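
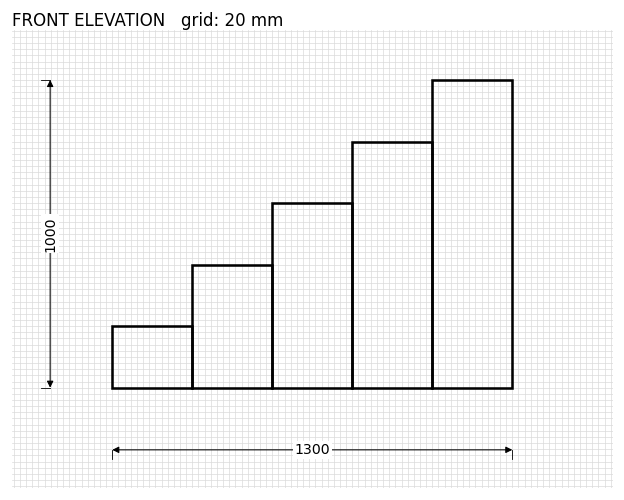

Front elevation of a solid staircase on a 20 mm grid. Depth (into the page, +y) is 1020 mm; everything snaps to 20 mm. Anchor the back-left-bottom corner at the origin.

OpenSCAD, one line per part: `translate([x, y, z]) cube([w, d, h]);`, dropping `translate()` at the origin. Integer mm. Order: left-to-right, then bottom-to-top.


cube([260, 1020, 200]);
translate([260, 0, 0]) cube([260, 1020, 400]);
translate([520, 0, 0]) cube([260, 1020, 600]);
translate([780, 0, 0]) cube([260, 1020, 800]);
translate([1040, 0, 0]) cube([260, 1020, 1000]);


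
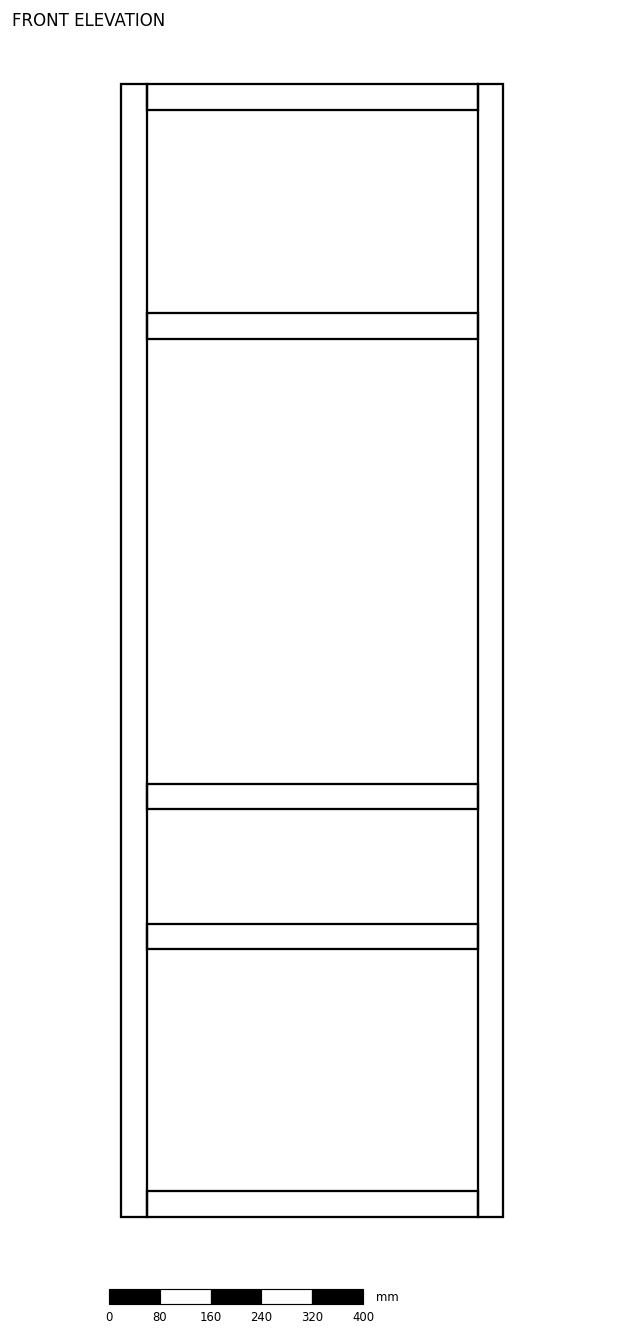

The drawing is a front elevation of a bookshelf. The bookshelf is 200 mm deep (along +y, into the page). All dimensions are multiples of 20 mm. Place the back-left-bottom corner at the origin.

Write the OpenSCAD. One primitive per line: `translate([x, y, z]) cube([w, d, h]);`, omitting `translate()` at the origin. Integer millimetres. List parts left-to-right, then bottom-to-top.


cube([40, 200, 1780]);
translate([40, 0, 0]) cube([520, 200, 40]);
translate([40, 0, 420]) cube([520, 200, 40]);
translate([40, 0, 640]) cube([520, 200, 40]);
translate([40, 0, 1380]) cube([520, 200, 40]);
translate([40, 0, 1740]) cube([520, 200, 40]);
translate([560, 0, 0]) cube([40, 200, 1780]);


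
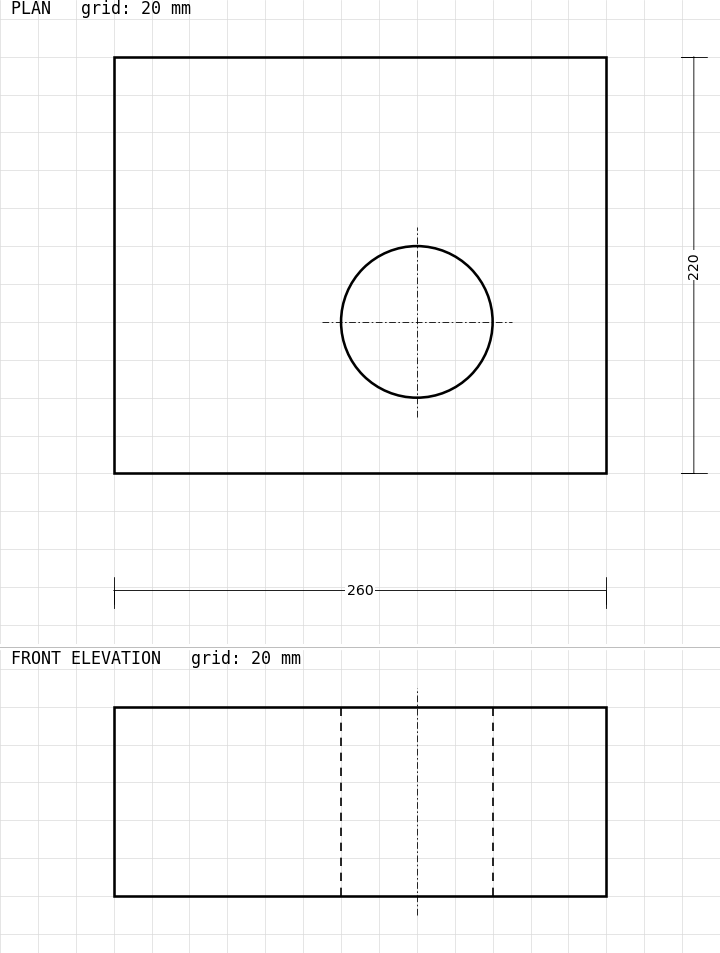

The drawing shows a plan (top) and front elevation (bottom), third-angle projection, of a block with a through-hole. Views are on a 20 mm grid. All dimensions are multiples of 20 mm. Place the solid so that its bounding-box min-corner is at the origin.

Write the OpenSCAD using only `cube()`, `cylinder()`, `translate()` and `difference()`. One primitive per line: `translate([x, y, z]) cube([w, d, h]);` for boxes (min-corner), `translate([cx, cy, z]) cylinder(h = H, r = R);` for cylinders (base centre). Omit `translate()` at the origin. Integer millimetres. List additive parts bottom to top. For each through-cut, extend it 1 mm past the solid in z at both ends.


difference() {
  cube([260, 220, 100]);
  translate([160, 80, -1]) cylinder(h = 102, r = 40);
}


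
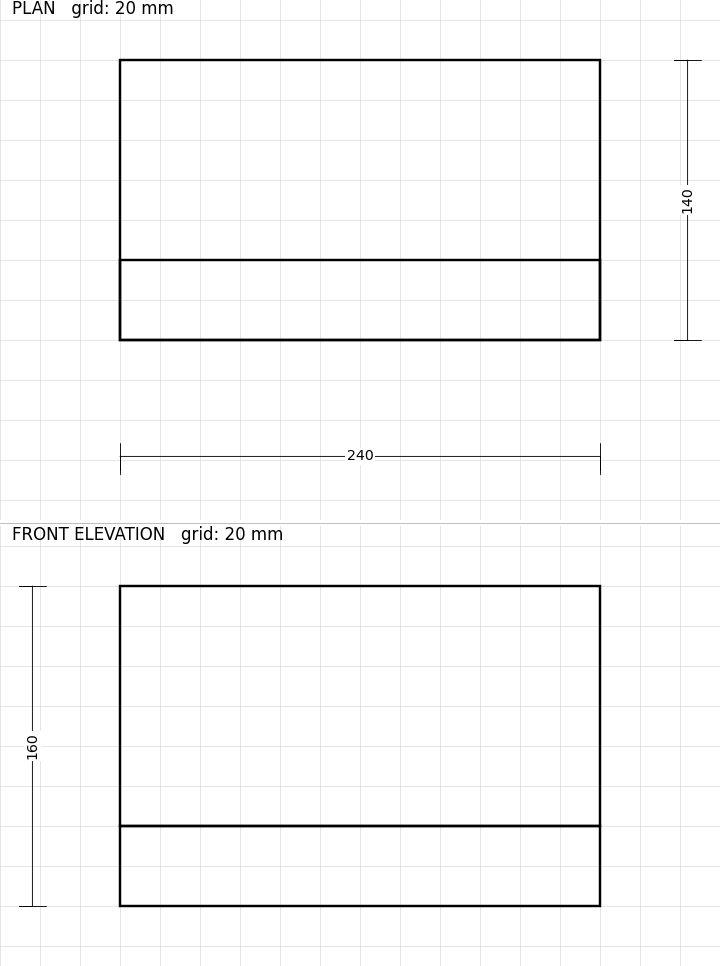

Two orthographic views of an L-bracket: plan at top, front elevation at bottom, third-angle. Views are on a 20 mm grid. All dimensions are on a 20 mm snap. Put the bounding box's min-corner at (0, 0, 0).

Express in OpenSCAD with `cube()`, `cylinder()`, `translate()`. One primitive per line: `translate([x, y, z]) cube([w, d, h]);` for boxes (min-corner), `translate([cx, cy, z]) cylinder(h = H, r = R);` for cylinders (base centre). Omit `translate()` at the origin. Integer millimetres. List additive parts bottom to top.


cube([240, 140, 40]);
translate([0, 0, 40]) cube([240, 40, 120]);


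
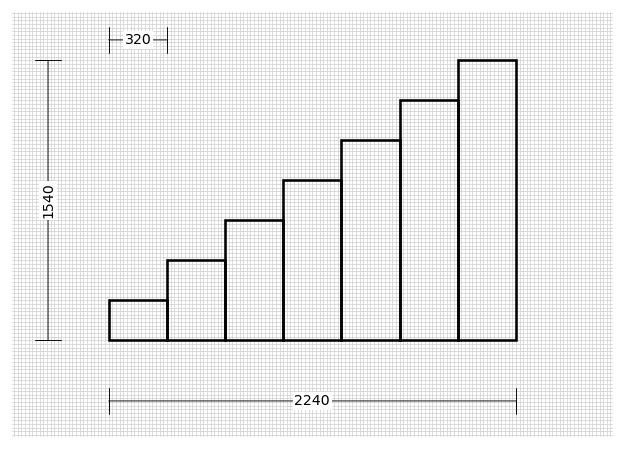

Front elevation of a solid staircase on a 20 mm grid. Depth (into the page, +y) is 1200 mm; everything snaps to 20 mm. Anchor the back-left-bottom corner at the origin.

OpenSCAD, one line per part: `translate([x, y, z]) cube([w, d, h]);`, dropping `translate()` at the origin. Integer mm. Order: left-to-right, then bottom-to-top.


cube([320, 1200, 220]);
translate([320, 0, 0]) cube([320, 1200, 440]);
translate([640, 0, 0]) cube([320, 1200, 660]);
translate([960, 0, 0]) cube([320, 1200, 880]);
translate([1280, 0, 0]) cube([320, 1200, 1100]);
translate([1600, 0, 0]) cube([320, 1200, 1320]);
translate([1920, 0, 0]) cube([320, 1200, 1540]);


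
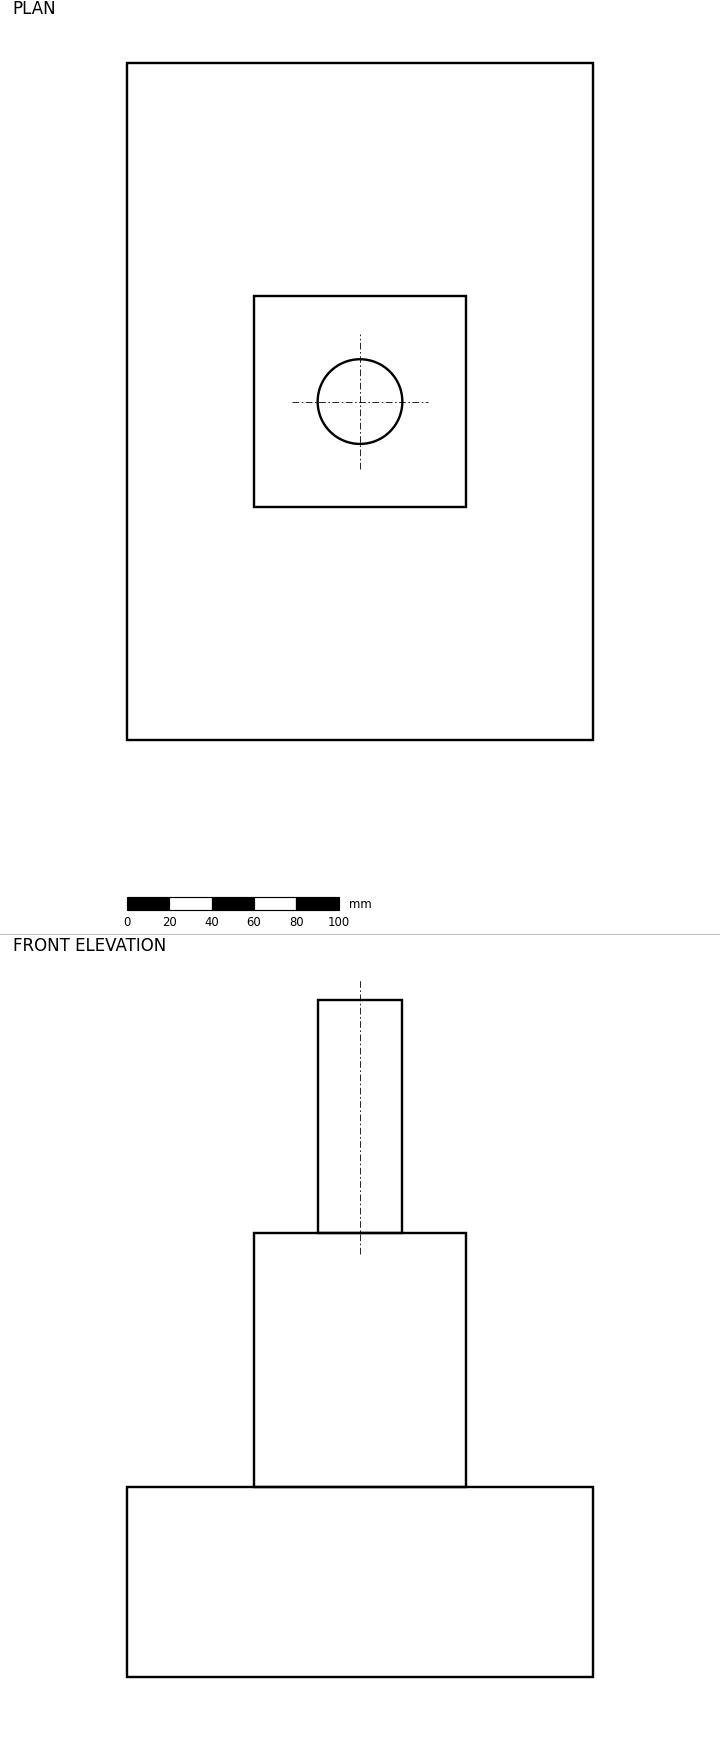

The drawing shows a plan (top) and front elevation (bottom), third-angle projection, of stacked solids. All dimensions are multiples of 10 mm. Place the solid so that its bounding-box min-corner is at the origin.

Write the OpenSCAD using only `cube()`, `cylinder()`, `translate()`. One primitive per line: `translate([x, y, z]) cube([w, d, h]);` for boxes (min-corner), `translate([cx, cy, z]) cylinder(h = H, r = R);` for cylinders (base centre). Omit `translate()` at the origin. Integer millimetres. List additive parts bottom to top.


cube([220, 320, 90]);
translate([60, 110, 90]) cube([100, 100, 120]);
translate([110, 160, 210]) cylinder(h = 110, r = 20);


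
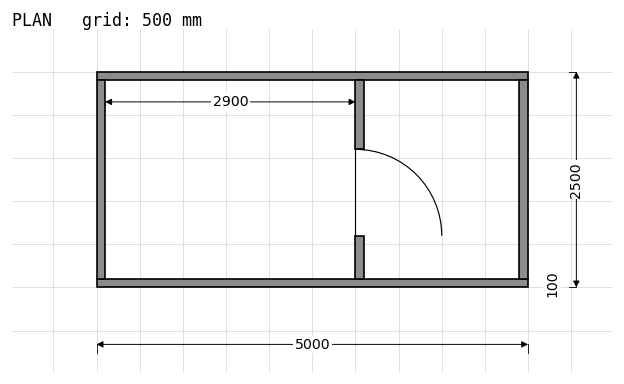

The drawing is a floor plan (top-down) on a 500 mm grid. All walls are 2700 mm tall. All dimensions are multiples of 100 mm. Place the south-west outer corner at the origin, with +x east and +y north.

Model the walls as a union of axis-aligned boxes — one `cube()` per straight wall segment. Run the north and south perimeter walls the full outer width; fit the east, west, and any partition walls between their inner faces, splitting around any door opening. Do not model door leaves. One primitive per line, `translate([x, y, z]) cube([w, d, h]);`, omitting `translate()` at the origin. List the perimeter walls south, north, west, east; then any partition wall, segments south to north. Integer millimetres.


cube([5000, 100, 2700]);
translate([0, 2400, 0]) cube([5000, 100, 2700]);
translate([0, 100, 0]) cube([100, 2300, 2700]);
translate([4900, 100, 0]) cube([100, 2300, 2700]);
translate([3000, 100, 0]) cube([100, 500, 2700]);
translate([3000, 1600, 0]) cube([100, 800, 2700]);


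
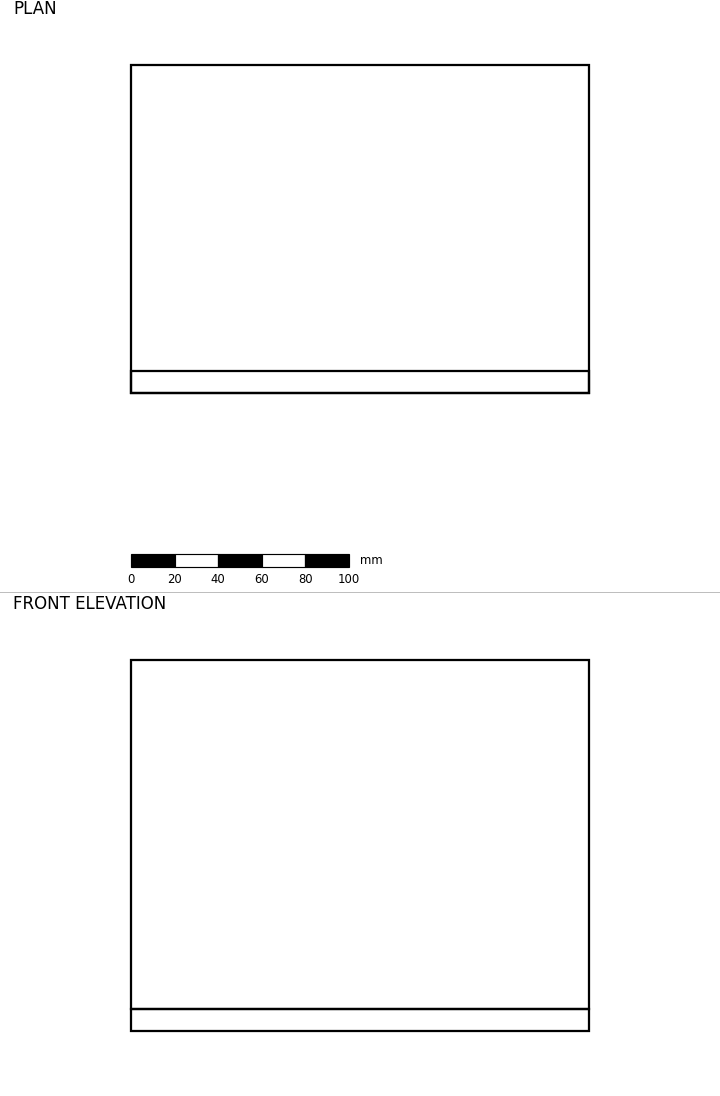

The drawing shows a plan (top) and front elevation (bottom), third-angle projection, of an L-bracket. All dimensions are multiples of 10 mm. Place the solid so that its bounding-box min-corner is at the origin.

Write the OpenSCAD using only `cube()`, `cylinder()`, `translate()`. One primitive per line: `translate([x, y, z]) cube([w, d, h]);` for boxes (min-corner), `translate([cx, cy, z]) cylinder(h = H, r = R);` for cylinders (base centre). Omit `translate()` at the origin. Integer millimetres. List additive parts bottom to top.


cube([210, 150, 10]);
translate([0, 0, 10]) cube([210, 10, 160]);


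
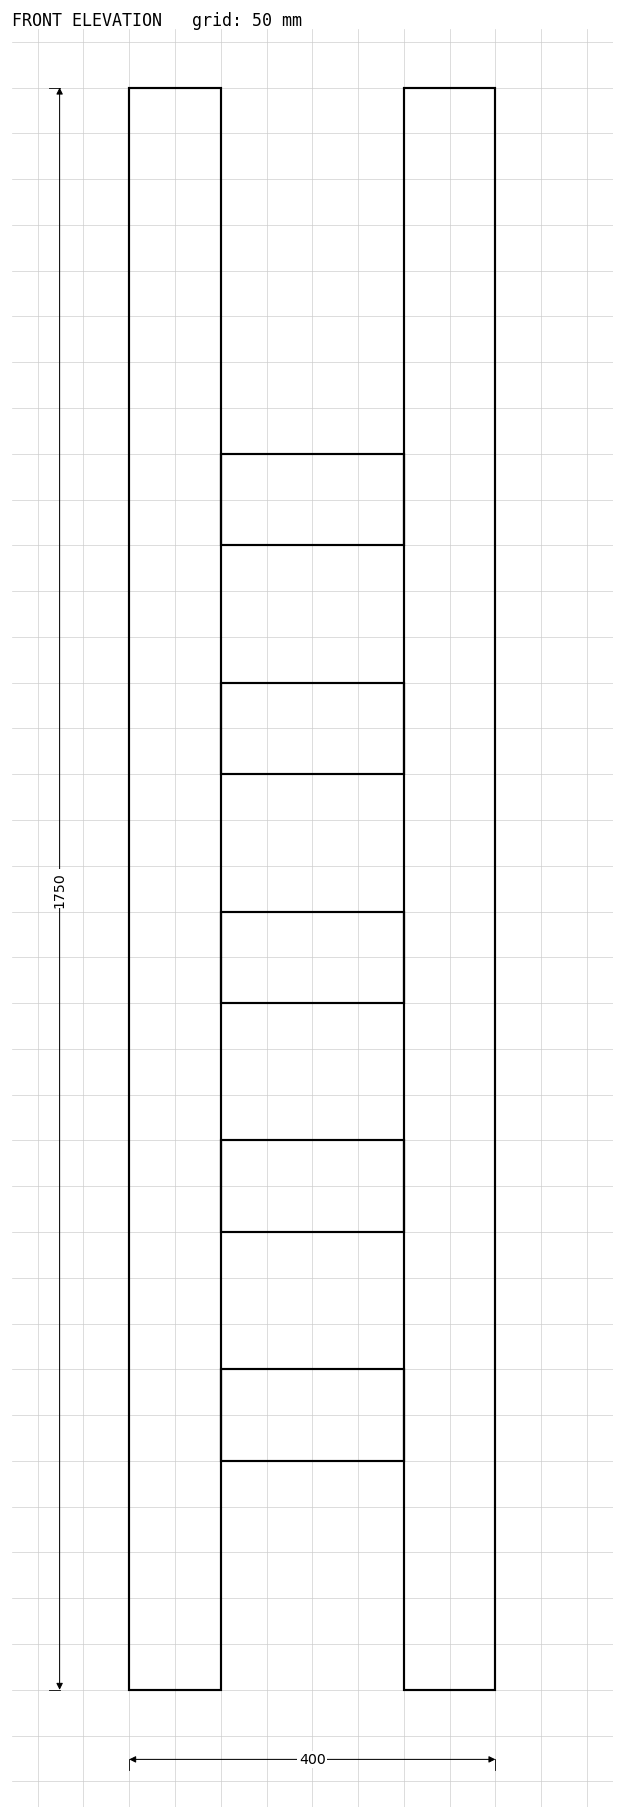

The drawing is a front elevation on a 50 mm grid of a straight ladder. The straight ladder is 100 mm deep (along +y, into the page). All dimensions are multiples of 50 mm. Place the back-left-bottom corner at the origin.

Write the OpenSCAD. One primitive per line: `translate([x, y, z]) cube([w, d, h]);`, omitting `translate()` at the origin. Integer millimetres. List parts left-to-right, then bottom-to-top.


cube([100, 100, 1750]);
translate([100, 0, 250]) cube([200, 100, 100]);
translate([100, 0, 500]) cube([200, 100, 100]);
translate([100, 0, 750]) cube([200, 100, 100]);
translate([100, 0, 1000]) cube([200, 100, 100]);
translate([100, 0, 1250]) cube([200, 100, 100]);
translate([300, 0, 0]) cube([100, 100, 1750]);


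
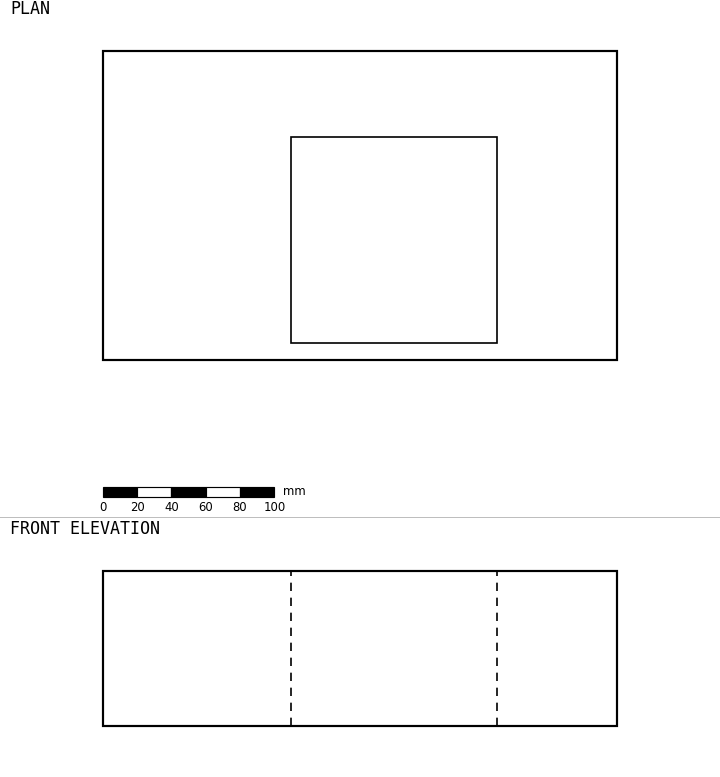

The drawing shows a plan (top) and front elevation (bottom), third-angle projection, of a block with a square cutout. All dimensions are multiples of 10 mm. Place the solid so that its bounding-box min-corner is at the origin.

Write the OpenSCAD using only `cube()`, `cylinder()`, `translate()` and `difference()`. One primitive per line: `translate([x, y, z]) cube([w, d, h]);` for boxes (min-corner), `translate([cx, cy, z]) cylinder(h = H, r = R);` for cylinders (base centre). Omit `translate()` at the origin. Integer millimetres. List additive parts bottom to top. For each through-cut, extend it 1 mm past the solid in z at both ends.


difference() {
  cube([300, 180, 90]);
  translate([110, 10, -1]) cube([120, 120, 92]);
}


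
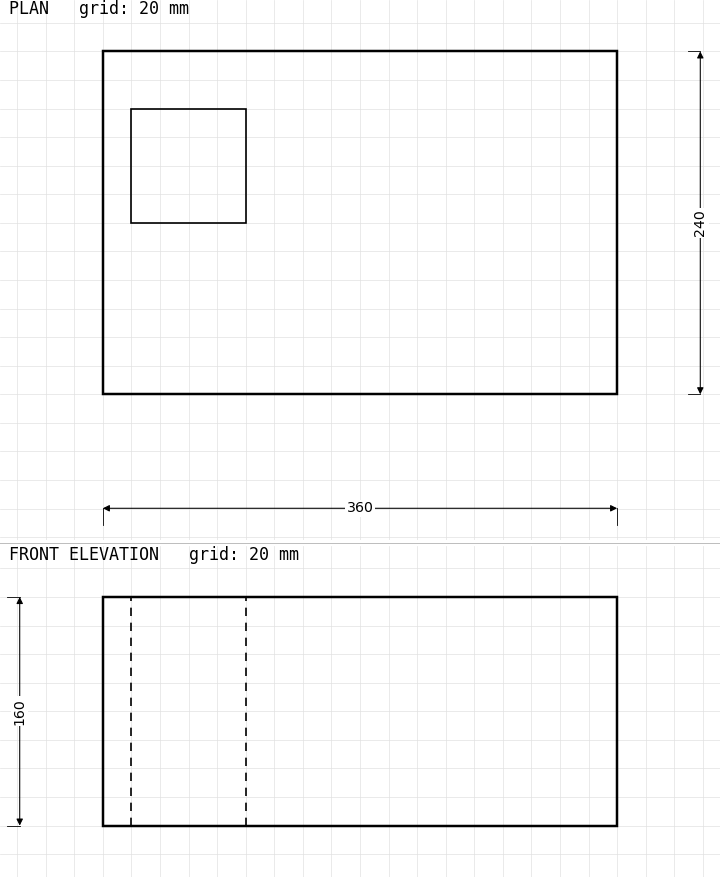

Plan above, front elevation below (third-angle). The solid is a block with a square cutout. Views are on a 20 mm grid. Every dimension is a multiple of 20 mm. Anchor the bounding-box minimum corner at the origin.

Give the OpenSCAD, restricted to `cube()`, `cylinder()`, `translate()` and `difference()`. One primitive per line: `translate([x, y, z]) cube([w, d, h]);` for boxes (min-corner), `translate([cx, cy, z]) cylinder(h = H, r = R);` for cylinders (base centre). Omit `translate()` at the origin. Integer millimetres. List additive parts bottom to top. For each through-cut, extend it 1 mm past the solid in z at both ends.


difference() {
  cube([360, 240, 160]);
  translate([20, 120, -1]) cube([80, 80, 162]);
}


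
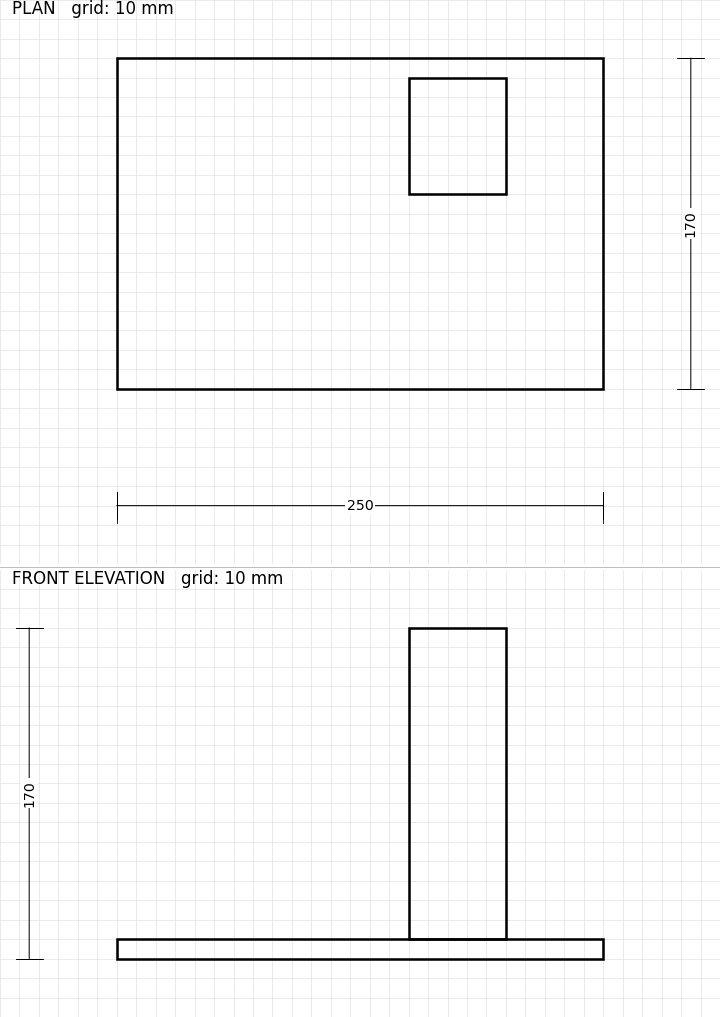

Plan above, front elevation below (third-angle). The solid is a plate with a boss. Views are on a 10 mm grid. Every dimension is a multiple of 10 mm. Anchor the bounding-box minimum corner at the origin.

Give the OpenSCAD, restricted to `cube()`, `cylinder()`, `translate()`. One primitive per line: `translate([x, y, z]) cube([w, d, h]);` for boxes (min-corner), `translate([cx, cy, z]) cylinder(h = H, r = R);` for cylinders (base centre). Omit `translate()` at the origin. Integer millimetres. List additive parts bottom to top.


cube([250, 170, 10]);
translate([150, 100, 10]) cube([50, 60, 160]);


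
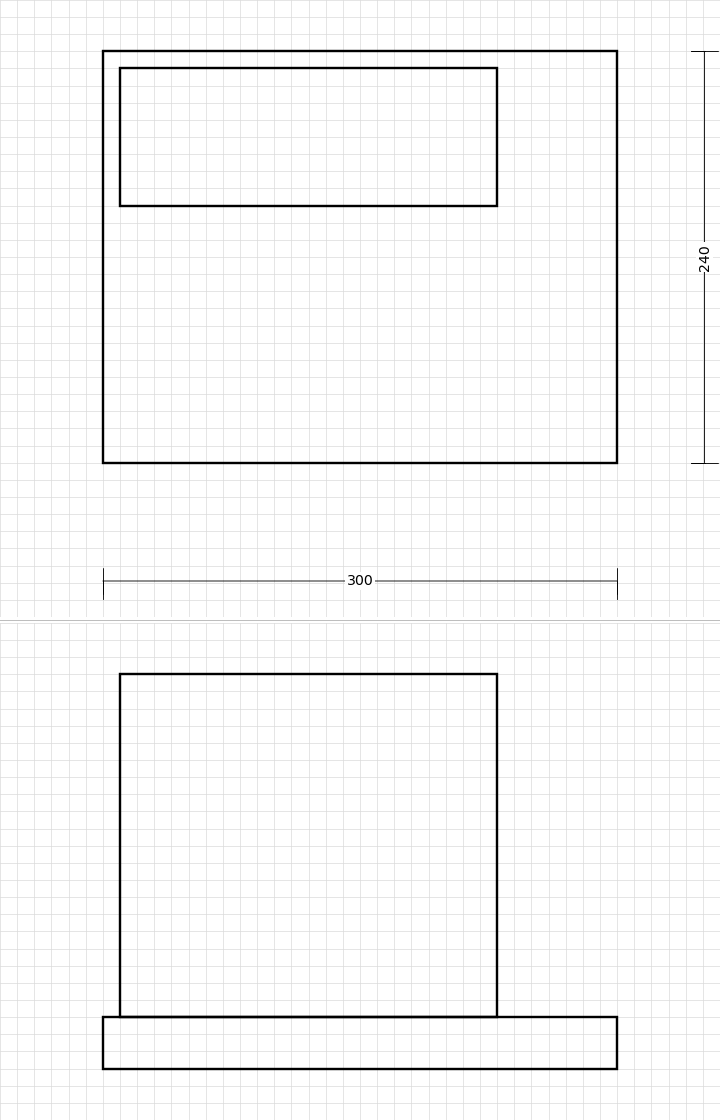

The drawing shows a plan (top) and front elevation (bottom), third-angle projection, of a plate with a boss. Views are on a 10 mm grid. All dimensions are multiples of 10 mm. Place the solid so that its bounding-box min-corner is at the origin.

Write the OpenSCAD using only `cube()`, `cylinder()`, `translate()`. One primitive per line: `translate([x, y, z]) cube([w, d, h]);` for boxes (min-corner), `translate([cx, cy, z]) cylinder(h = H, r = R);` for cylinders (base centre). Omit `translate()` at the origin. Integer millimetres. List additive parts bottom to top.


cube([300, 240, 30]);
translate([10, 150, 30]) cube([220, 80, 200]);


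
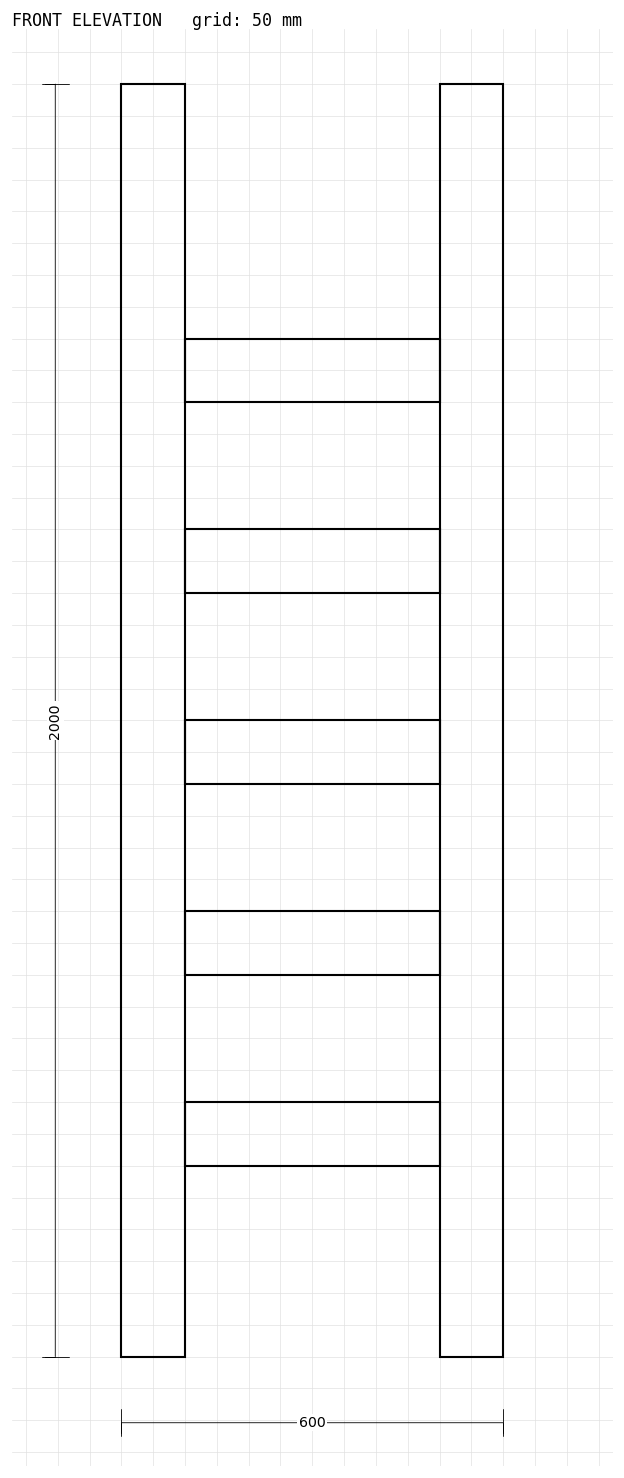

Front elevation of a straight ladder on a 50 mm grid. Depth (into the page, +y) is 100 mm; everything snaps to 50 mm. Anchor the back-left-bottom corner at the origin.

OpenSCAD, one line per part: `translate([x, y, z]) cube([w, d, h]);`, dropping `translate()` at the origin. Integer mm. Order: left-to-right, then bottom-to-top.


cube([100, 100, 2000]);
translate([100, 0, 300]) cube([400, 100, 100]);
translate([100, 0, 600]) cube([400, 100, 100]);
translate([100, 0, 900]) cube([400, 100, 100]);
translate([100, 0, 1200]) cube([400, 100, 100]);
translate([100, 0, 1500]) cube([400, 100, 100]);
translate([500, 0, 0]) cube([100, 100, 2000]);


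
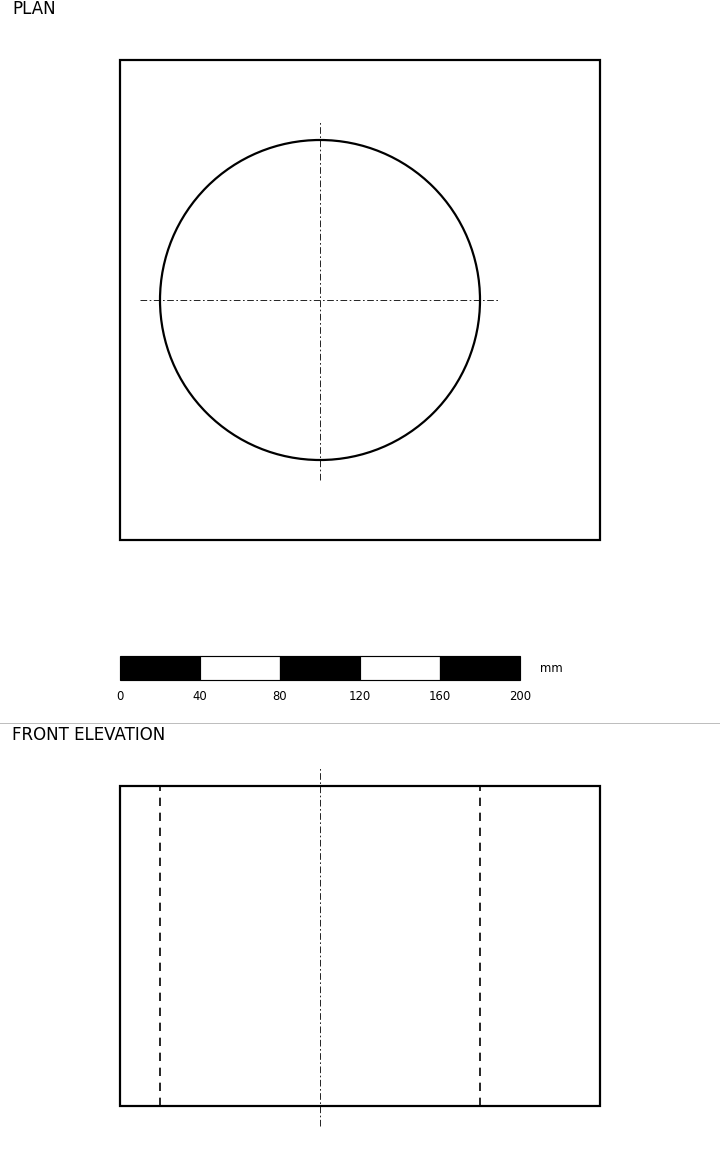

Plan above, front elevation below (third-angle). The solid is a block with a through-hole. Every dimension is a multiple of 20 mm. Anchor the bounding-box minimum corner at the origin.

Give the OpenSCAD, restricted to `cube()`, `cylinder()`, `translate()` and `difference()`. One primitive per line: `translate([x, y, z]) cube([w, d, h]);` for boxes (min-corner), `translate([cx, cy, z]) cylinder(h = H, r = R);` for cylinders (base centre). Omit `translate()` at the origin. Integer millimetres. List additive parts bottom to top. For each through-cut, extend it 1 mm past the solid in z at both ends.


difference() {
  cube([240, 240, 160]);
  translate([100, 120, -1]) cylinder(h = 162, r = 80);
}


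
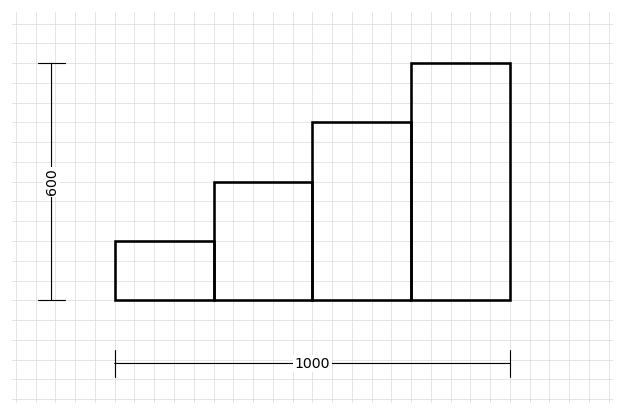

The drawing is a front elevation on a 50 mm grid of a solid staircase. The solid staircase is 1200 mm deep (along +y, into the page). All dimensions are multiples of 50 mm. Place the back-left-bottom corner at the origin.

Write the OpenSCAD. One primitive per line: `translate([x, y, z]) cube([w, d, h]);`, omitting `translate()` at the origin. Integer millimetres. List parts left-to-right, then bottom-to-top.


cube([250, 1200, 150]);
translate([250, 0, 0]) cube([250, 1200, 300]);
translate([500, 0, 0]) cube([250, 1200, 450]);
translate([750, 0, 0]) cube([250, 1200, 600]);


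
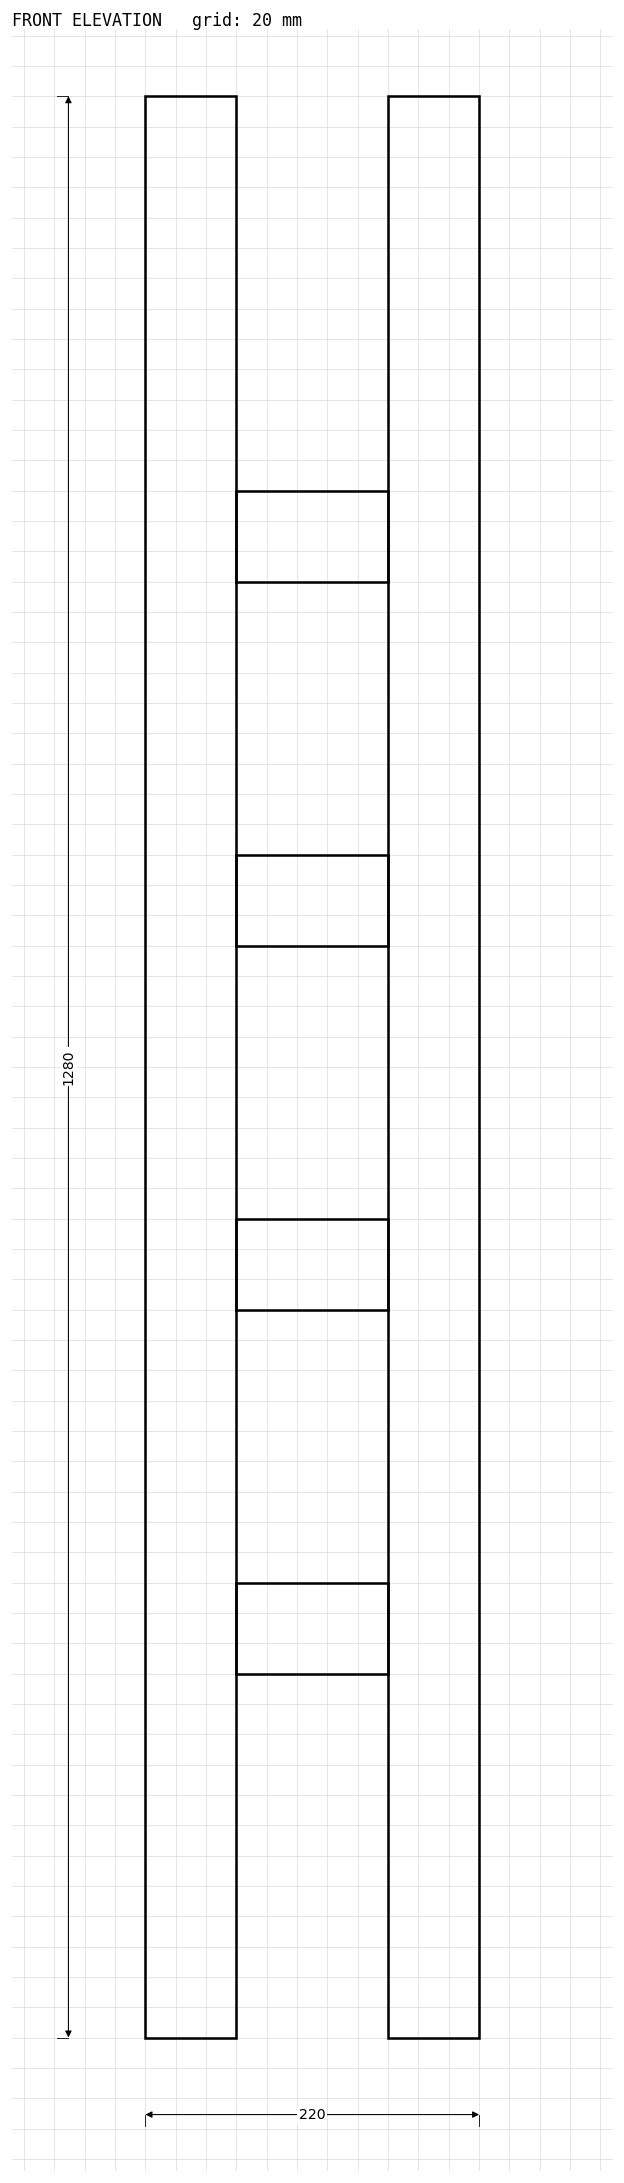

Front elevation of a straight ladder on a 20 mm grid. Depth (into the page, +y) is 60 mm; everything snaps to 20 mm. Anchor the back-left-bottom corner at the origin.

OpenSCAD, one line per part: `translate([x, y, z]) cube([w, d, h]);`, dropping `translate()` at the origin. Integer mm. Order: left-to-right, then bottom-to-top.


cube([60, 60, 1280]);
translate([60, 0, 240]) cube([100, 60, 60]);
translate([60, 0, 480]) cube([100, 60, 60]);
translate([60, 0, 720]) cube([100, 60, 60]);
translate([60, 0, 960]) cube([100, 60, 60]);
translate([160, 0, 0]) cube([60, 60, 1280]);


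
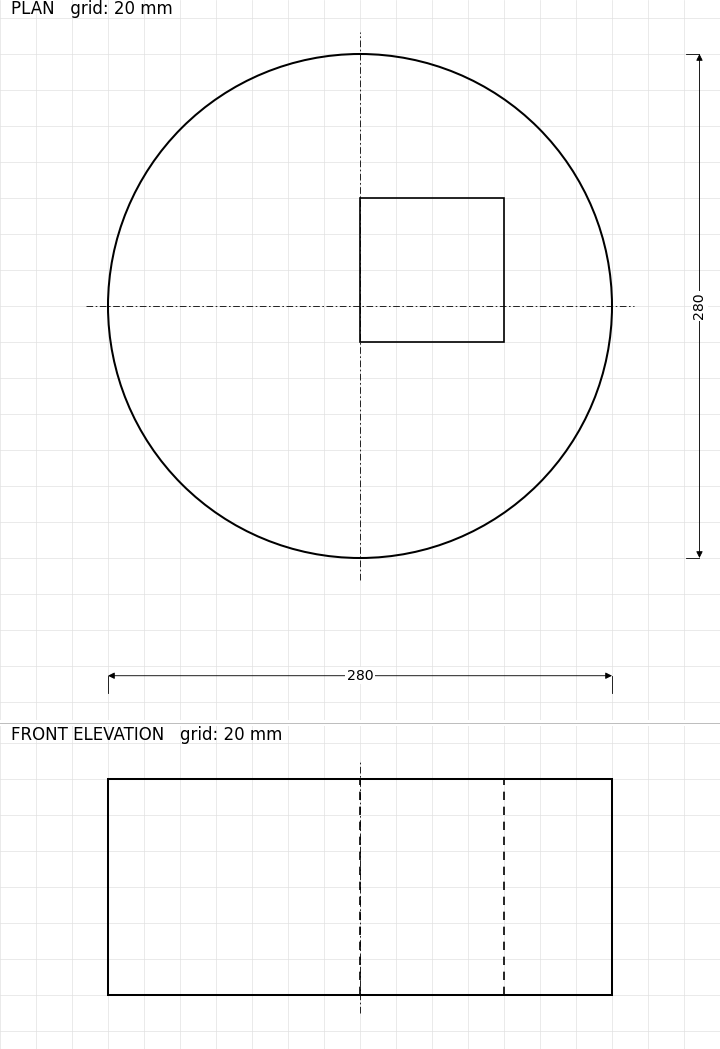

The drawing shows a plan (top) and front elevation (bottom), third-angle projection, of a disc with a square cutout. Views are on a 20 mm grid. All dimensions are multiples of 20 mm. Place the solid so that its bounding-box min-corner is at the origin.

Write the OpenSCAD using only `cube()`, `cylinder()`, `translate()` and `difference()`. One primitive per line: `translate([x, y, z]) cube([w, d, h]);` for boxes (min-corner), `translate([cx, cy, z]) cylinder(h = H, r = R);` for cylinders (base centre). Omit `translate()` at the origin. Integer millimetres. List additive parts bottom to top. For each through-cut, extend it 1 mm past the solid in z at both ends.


difference() {
  translate([140, 140, 0]) cylinder(h = 120, r = 140);
  translate([140, 120, -1]) cube([80, 80, 122]);
}


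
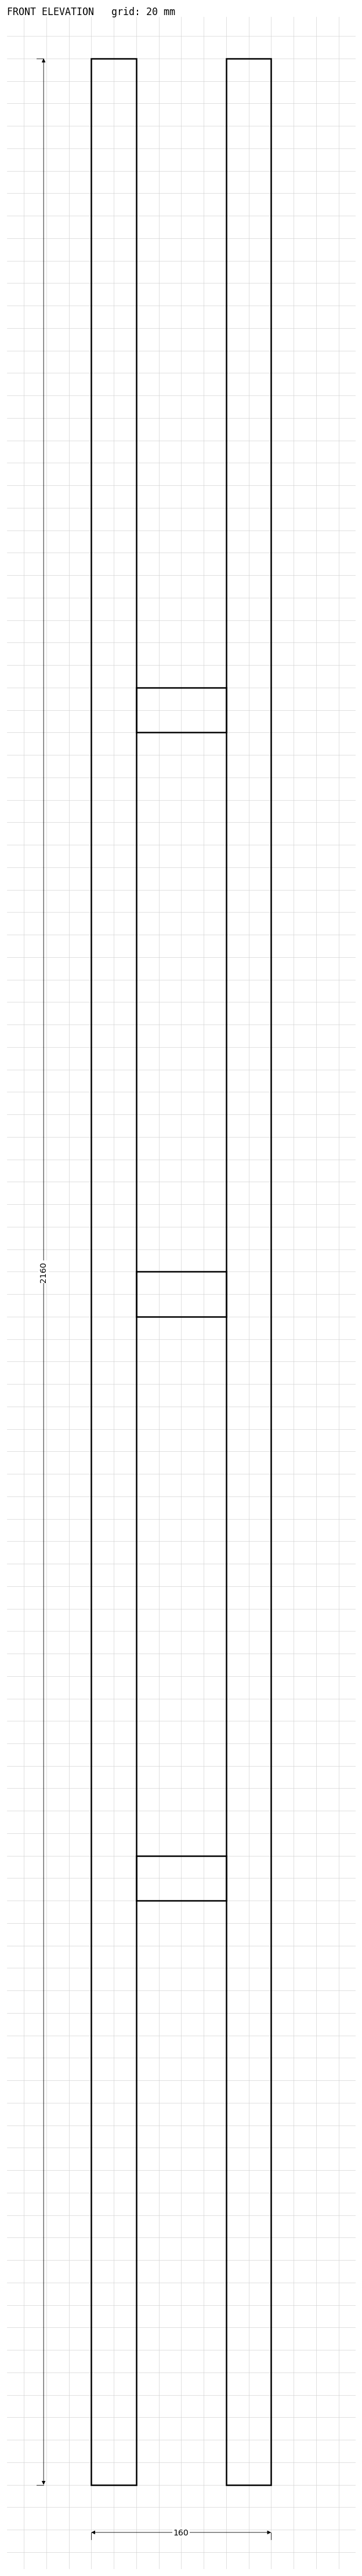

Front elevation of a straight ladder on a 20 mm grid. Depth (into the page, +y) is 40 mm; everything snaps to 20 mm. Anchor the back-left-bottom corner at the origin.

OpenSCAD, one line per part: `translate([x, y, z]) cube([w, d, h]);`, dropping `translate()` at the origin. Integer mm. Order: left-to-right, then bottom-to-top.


cube([40, 40, 2160]);
translate([40, 0, 520]) cube([80, 40, 40]);
translate([40, 0, 1040]) cube([80, 40, 40]);
translate([40, 0, 1560]) cube([80, 40, 40]);
translate([120, 0, 0]) cube([40, 40, 2160]);


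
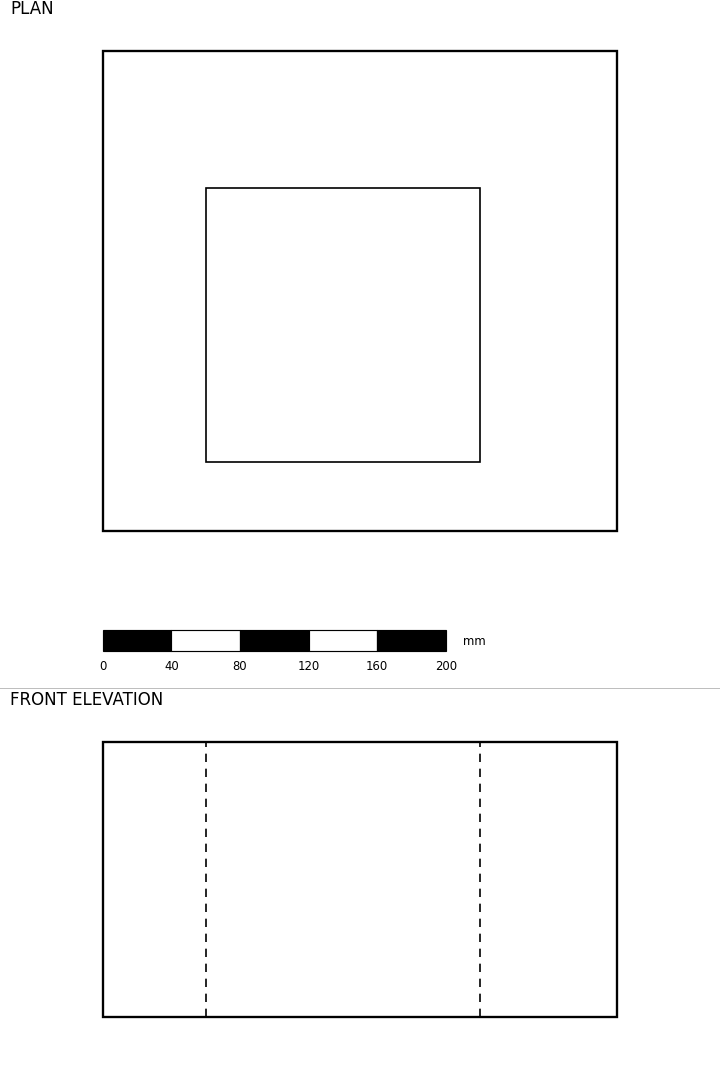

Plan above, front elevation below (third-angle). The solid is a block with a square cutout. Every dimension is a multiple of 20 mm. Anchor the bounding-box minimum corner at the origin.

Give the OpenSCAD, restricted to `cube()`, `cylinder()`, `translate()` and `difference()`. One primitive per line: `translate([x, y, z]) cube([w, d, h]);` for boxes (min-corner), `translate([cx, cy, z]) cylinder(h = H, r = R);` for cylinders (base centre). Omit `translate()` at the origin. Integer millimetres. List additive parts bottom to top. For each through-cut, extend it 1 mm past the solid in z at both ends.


difference() {
  cube([300, 280, 160]);
  translate([60, 40, -1]) cube([160, 160, 162]);
}


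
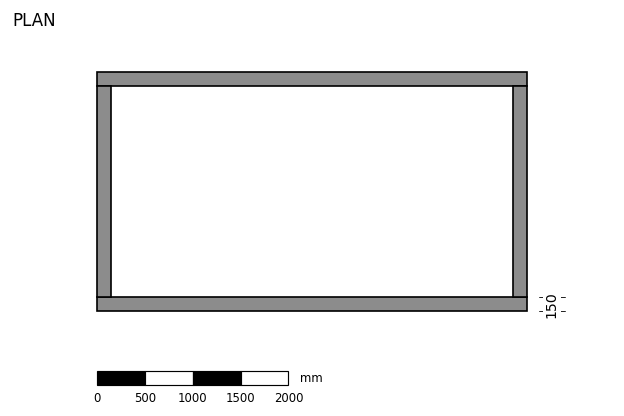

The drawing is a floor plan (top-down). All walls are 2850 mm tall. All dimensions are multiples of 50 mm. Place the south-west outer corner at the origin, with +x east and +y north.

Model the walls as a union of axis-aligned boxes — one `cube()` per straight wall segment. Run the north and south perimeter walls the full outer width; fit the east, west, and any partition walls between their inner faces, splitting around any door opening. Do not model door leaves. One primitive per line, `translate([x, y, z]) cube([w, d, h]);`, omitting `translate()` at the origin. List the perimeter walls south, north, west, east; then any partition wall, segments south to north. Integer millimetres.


cube([4500, 150, 2850]);
translate([0, 2350, 0]) cube([4500, 150, 2850]);
translate([0, 150, 0]) cube([150, 2200, 2850]);
translate([4350, 150, 0]) cube([150, 2200, 2850]);


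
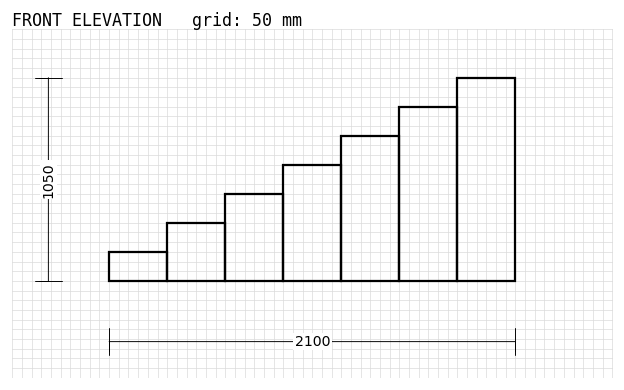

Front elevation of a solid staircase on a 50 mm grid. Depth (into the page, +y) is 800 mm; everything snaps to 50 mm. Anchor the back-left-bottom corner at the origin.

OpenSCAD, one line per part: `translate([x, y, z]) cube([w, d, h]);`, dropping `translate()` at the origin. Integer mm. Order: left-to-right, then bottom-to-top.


cube([300, 800, 150]);
translate([300, 0, 0]) cube([300, 800, 300]);
translate([600, 0, 0]) cube([300, 800, 450]);
translate([900, 0, 0]) cube([300, 800, 600]);
translate([1200, 0, 0]) cube([300, 800, 750]);
translate([1500, 0, 0]) cube([300, 800, 900]);
translate([1800, 0, 0]) cube([300, 800, 1050]);


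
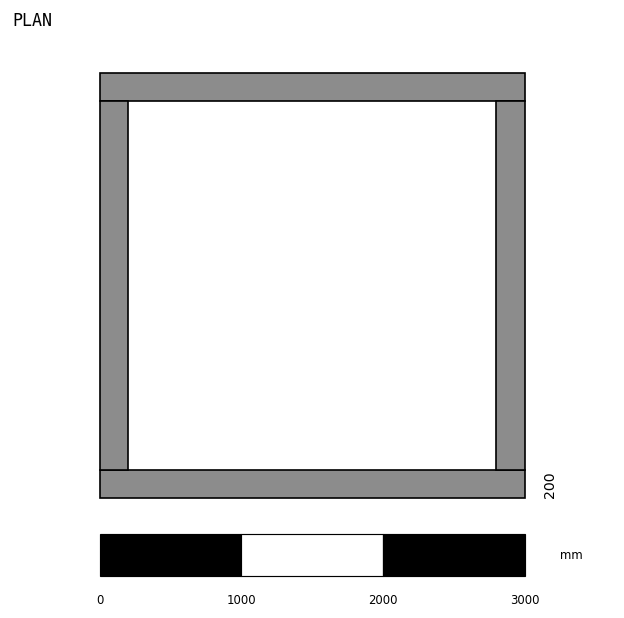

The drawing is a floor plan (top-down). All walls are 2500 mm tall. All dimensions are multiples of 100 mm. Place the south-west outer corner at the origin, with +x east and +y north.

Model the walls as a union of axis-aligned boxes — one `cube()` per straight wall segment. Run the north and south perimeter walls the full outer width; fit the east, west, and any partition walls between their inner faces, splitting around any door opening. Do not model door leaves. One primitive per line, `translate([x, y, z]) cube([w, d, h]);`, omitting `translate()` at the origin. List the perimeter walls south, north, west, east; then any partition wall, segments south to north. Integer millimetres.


cube([3000, 200, 2500]);
translate([0, 2800, 0]) cube([3000, 200, 2500]);
translate([0, 200, 0]) cube([200, 2600, 2500]);
translate([2800, 200, 0]) cube([200, 2600, 2500]);


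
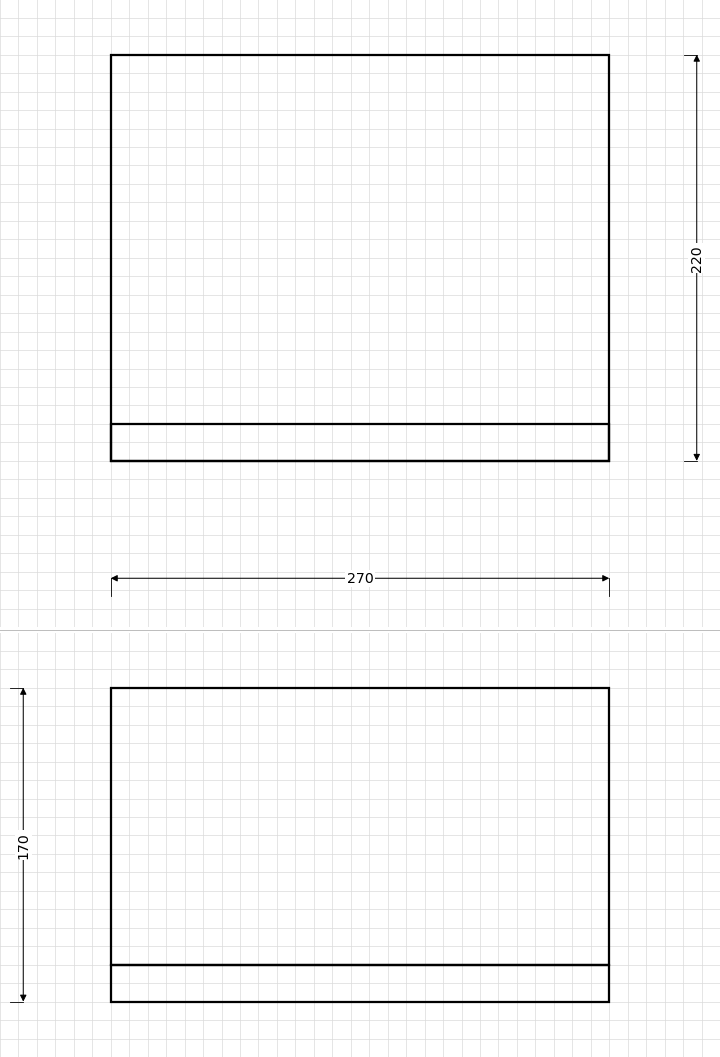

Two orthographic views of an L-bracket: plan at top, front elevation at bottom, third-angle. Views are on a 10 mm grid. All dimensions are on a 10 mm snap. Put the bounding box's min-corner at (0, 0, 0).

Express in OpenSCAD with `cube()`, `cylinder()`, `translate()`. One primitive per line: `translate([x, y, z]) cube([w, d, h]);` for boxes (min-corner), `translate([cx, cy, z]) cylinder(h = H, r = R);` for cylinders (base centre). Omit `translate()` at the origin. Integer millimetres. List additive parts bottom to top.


cube([270, 220, 20]);
translate([0, 0, 20]) cube([270, 20, 150]);


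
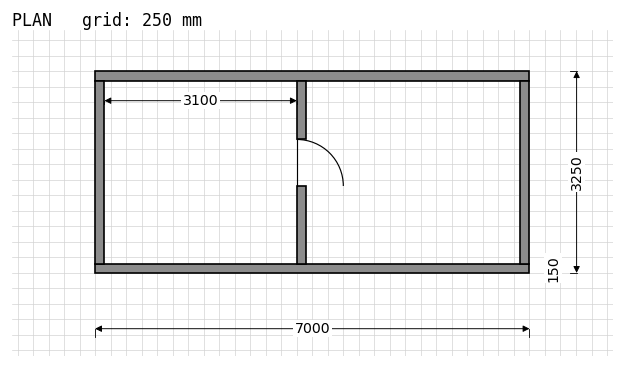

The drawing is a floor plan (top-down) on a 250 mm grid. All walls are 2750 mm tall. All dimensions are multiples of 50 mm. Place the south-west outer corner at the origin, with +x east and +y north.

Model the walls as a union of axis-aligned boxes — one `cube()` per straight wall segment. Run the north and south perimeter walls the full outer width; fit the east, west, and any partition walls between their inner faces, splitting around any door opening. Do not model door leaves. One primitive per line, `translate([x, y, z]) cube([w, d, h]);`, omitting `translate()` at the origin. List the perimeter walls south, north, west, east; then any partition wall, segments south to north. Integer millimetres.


cube([7000, 150, 2750]);
translate([0, 3100, 0]) cube([7000, 150, 2750]);
translate([0, 150, 0]) cube([150, 2950, 2750]);
translate([6850, 150, 0]) cube([150, 2950, 2750]);
translate([3250, 150, 0]) cube([150, 1250, 2750]);
translate([3250, 2150, 0]) cube([150, 950, 2750]);


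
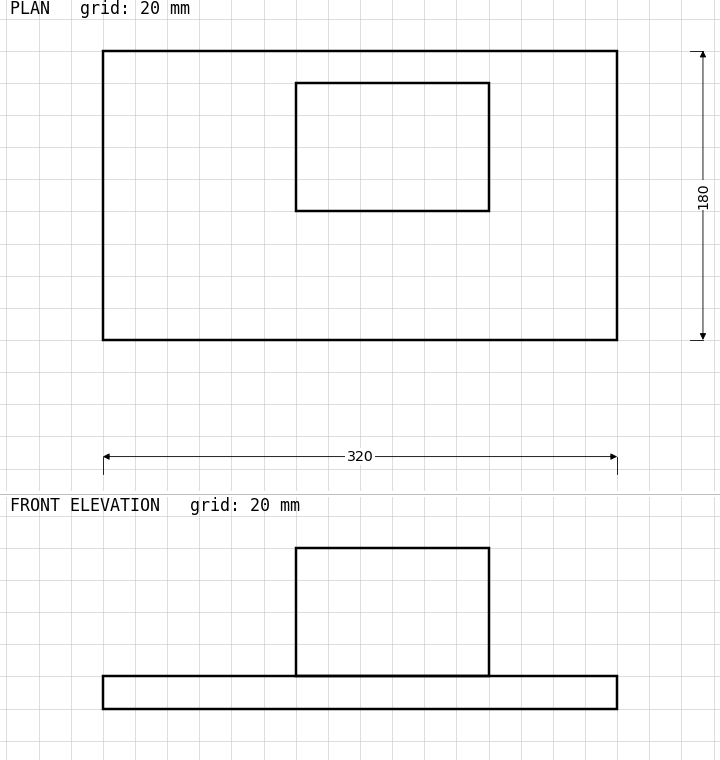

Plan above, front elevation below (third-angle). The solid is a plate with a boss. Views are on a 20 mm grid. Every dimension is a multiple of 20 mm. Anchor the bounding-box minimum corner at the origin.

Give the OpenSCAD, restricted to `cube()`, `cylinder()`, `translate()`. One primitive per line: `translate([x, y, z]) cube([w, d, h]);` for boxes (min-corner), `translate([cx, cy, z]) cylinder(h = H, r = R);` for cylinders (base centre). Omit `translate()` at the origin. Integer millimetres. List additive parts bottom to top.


cube([320, 180, 20]);
translate([120, 80, 20]) cube([120, 80, 80]);


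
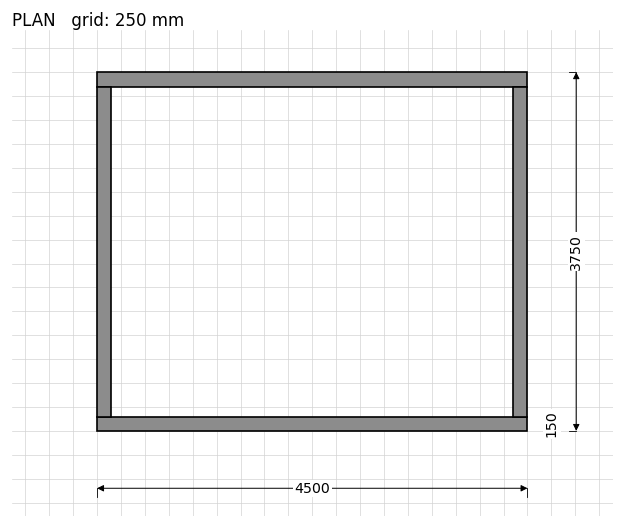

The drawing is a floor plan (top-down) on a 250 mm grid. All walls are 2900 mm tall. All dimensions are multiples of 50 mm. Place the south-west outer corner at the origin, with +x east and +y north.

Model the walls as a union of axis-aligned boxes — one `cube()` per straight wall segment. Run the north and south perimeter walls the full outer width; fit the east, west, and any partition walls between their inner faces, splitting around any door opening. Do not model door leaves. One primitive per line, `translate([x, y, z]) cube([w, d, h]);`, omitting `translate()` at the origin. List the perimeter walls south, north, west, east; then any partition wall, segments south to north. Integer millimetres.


cube([4500, 150, 2900]);
translate([0, 3600, 0]) cube([4500, 150, 2900]);
translate([0, 150, 0]) cube([150, 3450, 2900]);
translate([4350, 150, 0]) cube([150, 3450, 2900]);


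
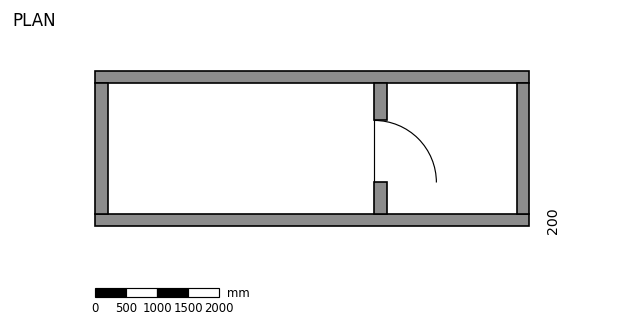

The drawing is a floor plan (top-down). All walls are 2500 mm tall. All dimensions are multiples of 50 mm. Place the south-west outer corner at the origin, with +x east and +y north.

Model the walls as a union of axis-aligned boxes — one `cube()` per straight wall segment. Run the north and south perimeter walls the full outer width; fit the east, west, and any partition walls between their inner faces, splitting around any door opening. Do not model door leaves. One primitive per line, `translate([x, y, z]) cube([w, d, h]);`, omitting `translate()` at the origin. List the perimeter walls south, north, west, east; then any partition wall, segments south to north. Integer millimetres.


cube([7000, 200, 2500]);
translate([0, 2300, 0]) cube([7000, 200, 2500]);
translate([0, 200, 0]) cube([200, 2100, 2500]);
translate([6800, 200, 0]) cube([200, 2100, 2500]);
translate([4500, 200, 0]) cube([200, 500, 2500]);
translate([4500, 1700, 0]) cube([200, 600, 2500]);


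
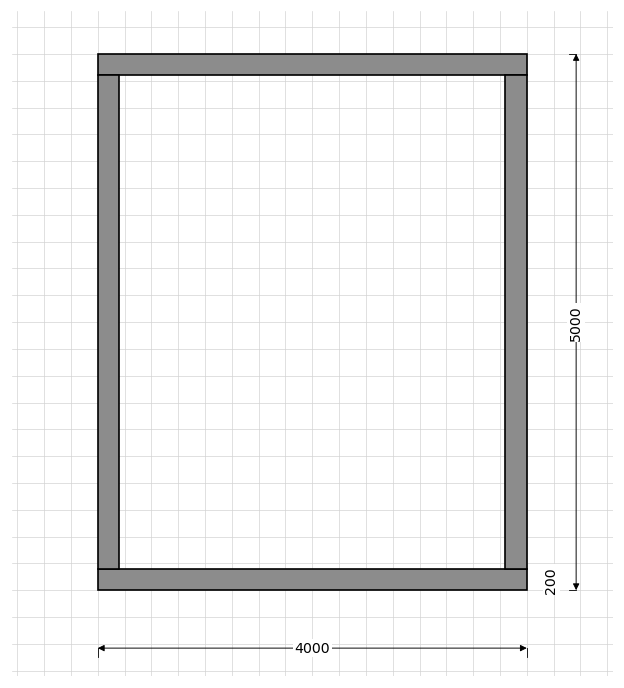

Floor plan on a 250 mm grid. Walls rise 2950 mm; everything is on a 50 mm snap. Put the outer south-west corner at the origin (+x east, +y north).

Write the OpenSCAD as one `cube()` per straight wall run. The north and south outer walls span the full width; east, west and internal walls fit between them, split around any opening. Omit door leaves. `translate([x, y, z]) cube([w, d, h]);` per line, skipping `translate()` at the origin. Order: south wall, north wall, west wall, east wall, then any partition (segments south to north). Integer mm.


cube([4000, 200, 2950]);
translate([0, 4800, 0]) cube([4000, 200, 2950]);
translate([0, 200, 0]) cube([200, 4600, 2950]);
translate([3800, 200, 0]) cube([200, 4600, 2950]);


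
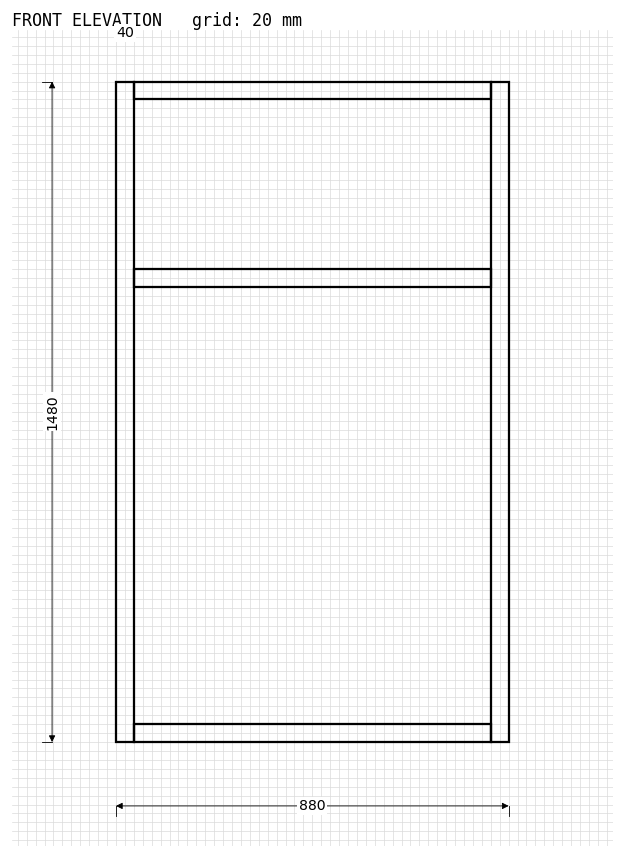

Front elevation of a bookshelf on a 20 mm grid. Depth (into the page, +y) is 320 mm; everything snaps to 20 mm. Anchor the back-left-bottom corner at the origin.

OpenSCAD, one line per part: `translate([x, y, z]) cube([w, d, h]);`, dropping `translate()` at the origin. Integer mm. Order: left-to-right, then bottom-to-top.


cube([40, 320, 1480]);
translate([40, 0, 0]) cube([800, 320, 40]);
translate([40, 0, 1020]) cube([800, 320, 40]);
translate([40, 0, 1440]) cube([800, 320, 40]);
translate([840, 0, 0]) cube([40, 320, 1480]);


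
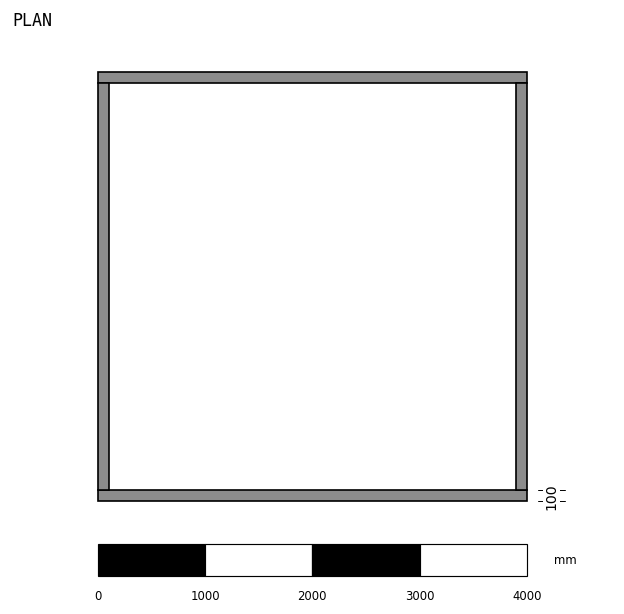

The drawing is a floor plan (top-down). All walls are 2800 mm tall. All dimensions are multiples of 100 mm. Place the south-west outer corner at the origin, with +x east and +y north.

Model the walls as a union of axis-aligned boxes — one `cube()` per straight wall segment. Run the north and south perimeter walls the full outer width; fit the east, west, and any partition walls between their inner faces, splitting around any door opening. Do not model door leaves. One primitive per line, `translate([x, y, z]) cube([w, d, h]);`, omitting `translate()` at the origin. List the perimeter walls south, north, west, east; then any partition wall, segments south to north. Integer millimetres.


cube([4000, 100, 2800]);
translate([0, 3900, 0]) cube([4000, 100, 2800]);
translate([0, 100, 0]) cube([100, 3800, 2800]);
translate([3900, 100, 0]) cube([100, 3800, 2800]);


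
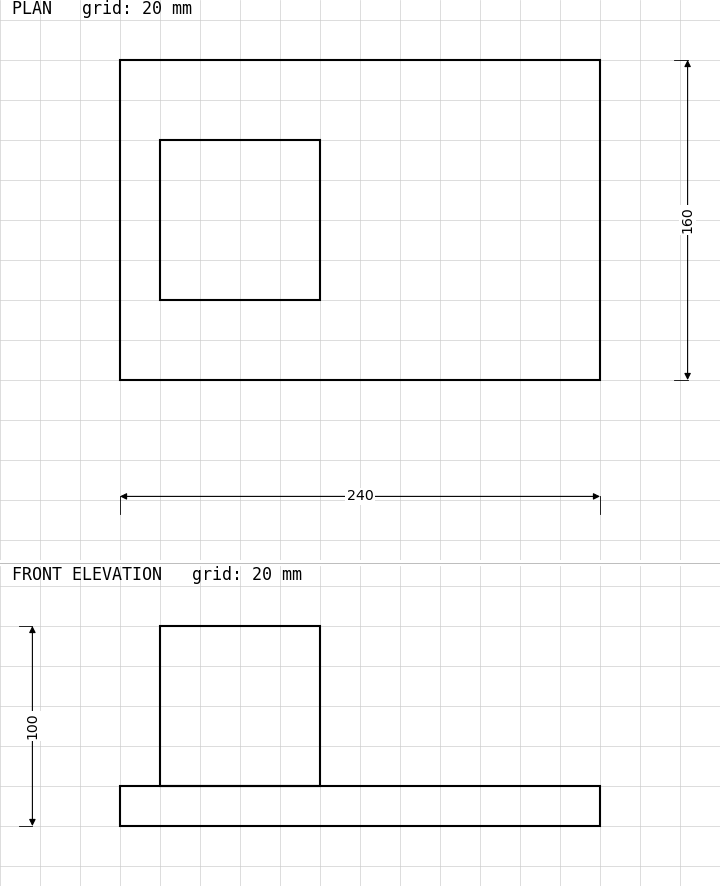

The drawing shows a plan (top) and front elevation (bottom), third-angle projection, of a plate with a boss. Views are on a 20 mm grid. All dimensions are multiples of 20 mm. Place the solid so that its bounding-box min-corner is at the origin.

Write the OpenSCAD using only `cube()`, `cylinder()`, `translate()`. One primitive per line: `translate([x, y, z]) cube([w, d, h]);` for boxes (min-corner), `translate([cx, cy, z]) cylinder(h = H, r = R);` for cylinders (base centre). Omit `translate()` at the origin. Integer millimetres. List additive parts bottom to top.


cube([240, 160, 20]);
translate([20, 40, 20]) cube([80, 80, 80]);


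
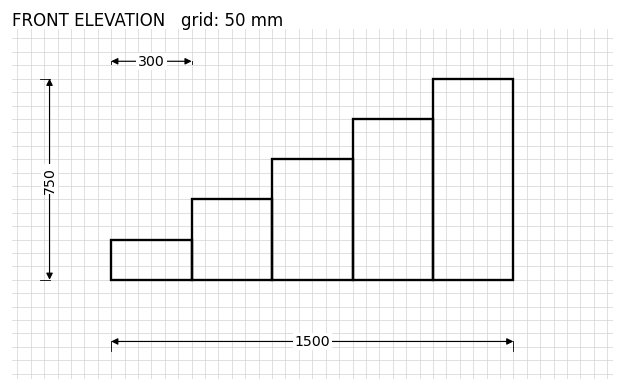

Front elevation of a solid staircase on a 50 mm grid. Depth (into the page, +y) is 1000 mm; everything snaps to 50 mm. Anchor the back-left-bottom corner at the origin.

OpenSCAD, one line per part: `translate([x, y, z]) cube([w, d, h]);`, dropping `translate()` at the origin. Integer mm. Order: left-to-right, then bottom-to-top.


cube([300, 1000, 150]);
translate([300, 0, 0]) cube([300, 1000, 300]);
translate([600, 0, 0]) cube([300, 1000, 450]);
translate([900, 0, 0]) cube([300, 1000, 600]);
translate([1200, 0, 0]) cube([300, 1000, 750]);


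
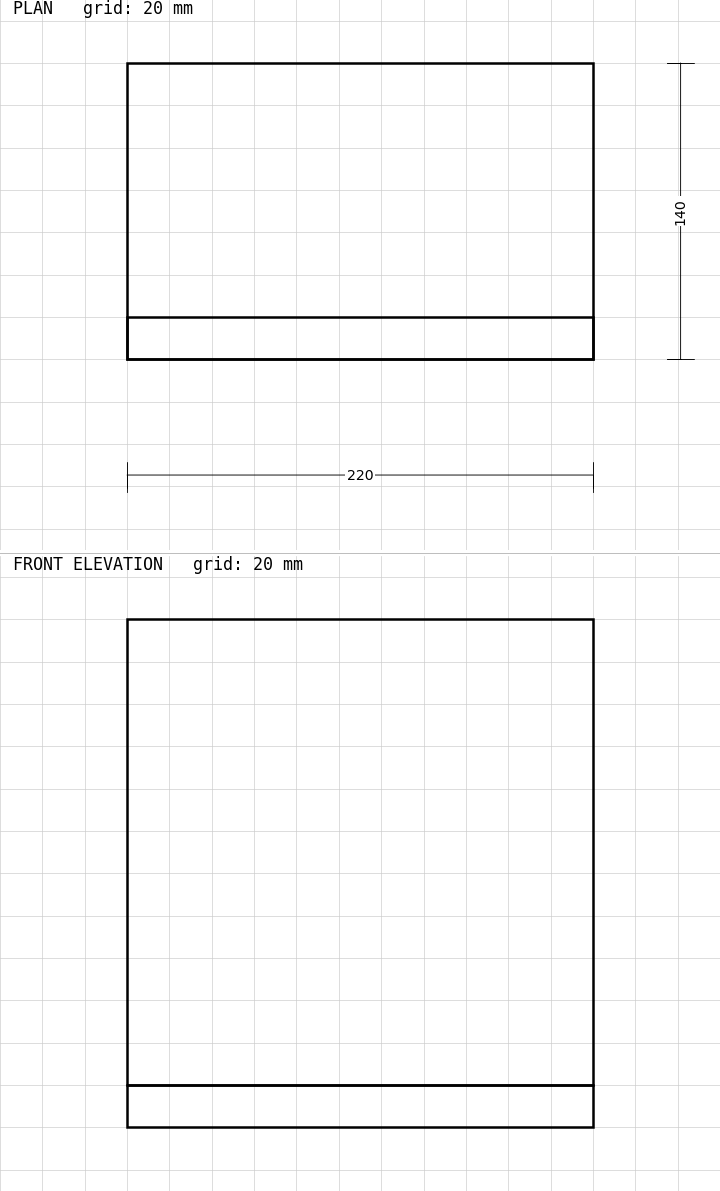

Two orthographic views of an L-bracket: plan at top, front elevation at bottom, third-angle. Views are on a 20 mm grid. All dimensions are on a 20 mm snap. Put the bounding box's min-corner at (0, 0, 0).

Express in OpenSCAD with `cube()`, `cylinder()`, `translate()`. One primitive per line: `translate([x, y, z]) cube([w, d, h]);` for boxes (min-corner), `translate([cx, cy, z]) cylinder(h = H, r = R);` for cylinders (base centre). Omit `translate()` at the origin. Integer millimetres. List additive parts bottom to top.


cube([220, 140, 20]);
translate([0, 0, 20]) cube([220, 20, 220]);


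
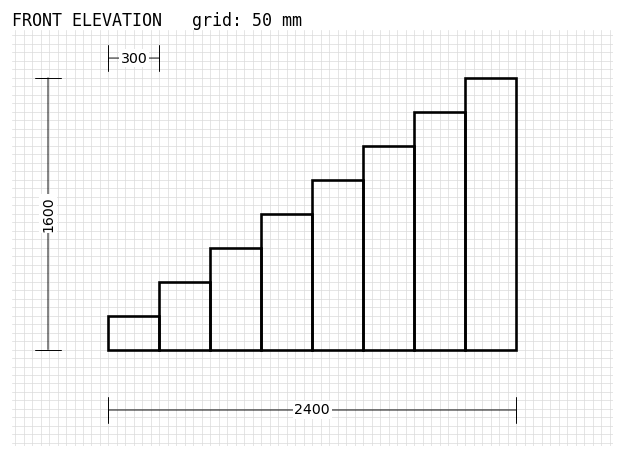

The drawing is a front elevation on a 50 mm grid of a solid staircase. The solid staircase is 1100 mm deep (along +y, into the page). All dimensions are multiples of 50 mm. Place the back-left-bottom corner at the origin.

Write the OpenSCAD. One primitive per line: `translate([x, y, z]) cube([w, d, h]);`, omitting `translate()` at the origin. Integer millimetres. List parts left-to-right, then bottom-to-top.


cube([300, 1100, 200]);
translate([300, 0, 0]) cube([300, 1100, 400]);
translate([600, 0, 0]) cube([300, 1100, 600]);
translate([900, 0, 0]) cube([300, 1100, 800]);
translate([1200, 0, 0]) cube([300, 1100, 1000]);
translate([1500, 0, 0]) cube([300, 1100, 1200]);
translate([1800, 0, 0]) cube([300, 1100, 1400]);
translate([2100, 0, 0]) cube([300, 1100, 1600]);


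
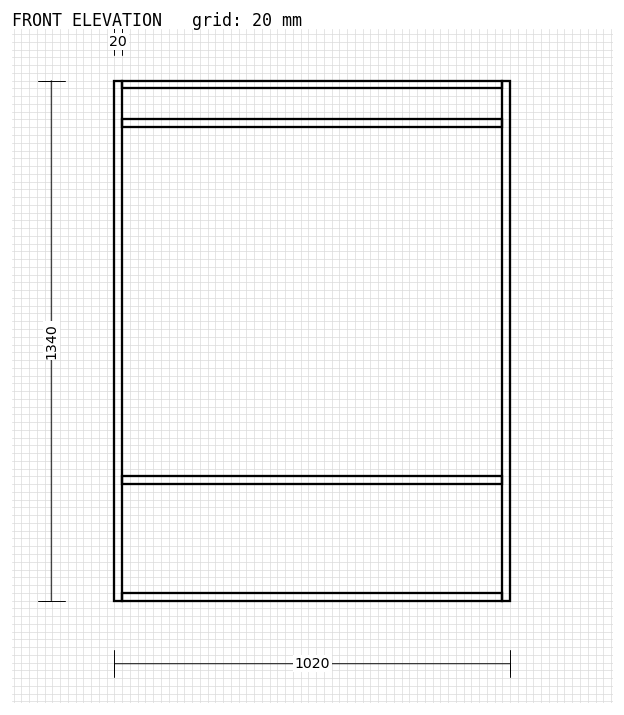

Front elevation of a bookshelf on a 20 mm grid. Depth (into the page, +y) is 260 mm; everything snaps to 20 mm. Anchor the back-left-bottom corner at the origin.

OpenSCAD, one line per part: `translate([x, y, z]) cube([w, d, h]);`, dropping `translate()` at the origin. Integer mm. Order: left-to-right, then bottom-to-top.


cube([20, 260, 1340]);
translate([20, 0, 0]) cube([980, 260, 20]);
translate([20, 0, 300]) cube([980, 260, 20]);
translate([20, 0, 1220]) cube([980, 260, 20]);
translate([20, 0, 1320]) cube([980, 260, 20]);
translate([1000, 0, 0]) cube([20, 260, 1340]);


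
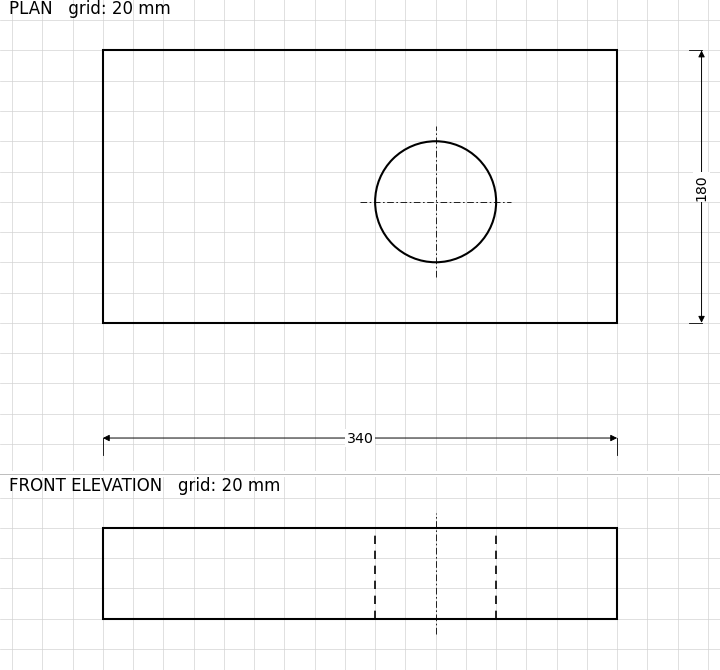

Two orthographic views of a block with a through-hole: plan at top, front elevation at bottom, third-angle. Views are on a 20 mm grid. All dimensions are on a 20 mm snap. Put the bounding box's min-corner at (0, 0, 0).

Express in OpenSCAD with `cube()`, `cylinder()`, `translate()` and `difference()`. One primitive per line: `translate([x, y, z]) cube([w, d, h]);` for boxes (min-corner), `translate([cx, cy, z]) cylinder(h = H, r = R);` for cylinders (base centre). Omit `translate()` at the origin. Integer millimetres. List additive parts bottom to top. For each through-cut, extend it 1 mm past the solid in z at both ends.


difference() {
  cube([340, 180, 60]);
  translate([220, 80, -1]) cylinder(h = 62, r = 40);
}
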